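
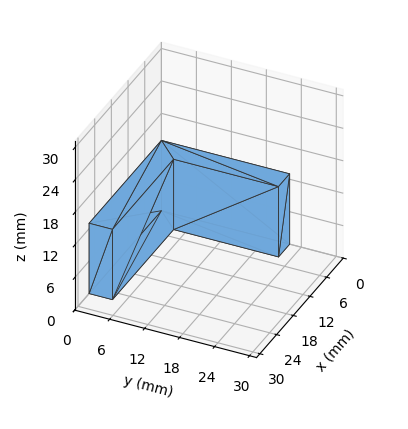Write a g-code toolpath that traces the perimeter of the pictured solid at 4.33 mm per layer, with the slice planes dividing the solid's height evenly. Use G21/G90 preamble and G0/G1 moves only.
Reading the render: the shape is an L-shaped prism: outer 26 × 22 mm, arm thicknesses ≈ 4 mm (horizontal) and 4 mm (vertical), extruded 13 mm in z (dimensions read to the nearest mm from the axis ticks). For the g-code, the solid's height is divided into equal slices at the stated Δz and each level perimeter traced with G1 moves after a G0 lift.

; perimeter-only toolpath
G21 ; units = mm
G90 ; absolute positioning
G28 ; home
; layer 1
G0 Z4.33
G0 X0.00 Y0.00
G1 X26.00 Y0.00
G1 X26.00 Y4.00
G1 X4.00 Y4.00
G1 X4.00 Y22.00
G1 X0.00 Y22.00
G1 X0.00 Y0.00
; layer 2
G0 Z8.67
G0 X0.00 Y0.00
G1 X26.00 Y0.00
G1 X26.00 Y4.00
G1 X4.00 Y4.00
G1 X4.00 Y22.00
G1 X0.00 Y22.00
G1 X0.00 Y0.00
; layer 3
G0 Z13.00
G0 X0.00 Y0.00
G1 X26.00 Y0.00
G1 X26.00 Y4.00
G1 X4.00 Y4.00
G1 X4.00 Y22.00
G1 X0.00 Y22.00
G1 X0.00 Y0.00
M2 ; end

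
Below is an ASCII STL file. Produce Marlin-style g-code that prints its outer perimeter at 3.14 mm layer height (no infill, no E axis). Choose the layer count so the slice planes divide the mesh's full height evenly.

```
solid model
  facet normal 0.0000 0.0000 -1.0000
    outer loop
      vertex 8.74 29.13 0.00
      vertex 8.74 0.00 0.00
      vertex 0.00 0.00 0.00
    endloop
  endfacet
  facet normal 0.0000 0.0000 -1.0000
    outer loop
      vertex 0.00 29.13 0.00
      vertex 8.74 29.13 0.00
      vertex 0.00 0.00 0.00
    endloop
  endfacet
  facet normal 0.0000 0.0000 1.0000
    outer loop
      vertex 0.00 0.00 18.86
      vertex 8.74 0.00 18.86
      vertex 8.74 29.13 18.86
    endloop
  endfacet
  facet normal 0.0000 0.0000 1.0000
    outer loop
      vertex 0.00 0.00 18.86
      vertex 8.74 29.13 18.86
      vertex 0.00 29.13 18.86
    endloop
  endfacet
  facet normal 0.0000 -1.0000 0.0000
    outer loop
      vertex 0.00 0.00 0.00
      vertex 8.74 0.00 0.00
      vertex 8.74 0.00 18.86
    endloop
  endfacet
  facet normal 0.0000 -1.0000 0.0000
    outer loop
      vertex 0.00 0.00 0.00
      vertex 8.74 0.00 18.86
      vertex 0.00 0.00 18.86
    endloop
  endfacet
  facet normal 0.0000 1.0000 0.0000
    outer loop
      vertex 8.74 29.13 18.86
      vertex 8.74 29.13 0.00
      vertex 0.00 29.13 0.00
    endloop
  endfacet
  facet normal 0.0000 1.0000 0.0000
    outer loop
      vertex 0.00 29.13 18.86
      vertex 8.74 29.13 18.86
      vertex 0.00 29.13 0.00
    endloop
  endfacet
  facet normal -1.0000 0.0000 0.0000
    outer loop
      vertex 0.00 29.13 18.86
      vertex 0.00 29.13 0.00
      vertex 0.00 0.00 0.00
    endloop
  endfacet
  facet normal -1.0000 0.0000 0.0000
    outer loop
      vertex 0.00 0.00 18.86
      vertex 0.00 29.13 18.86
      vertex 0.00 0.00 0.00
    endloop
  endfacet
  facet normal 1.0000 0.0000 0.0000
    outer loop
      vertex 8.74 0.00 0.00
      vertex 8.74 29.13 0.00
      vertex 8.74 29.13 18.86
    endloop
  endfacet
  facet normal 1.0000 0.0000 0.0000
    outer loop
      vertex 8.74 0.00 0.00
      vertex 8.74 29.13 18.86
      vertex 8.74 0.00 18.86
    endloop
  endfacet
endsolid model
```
; perimeter-only toolpath
G21 ; units = mm
G90 ; absolute positioning
G28 ; home
; layer 1
G0 Z3.14
G0 X0.00 Y0.00
G1 X8.74 Y0.00
G1 X8.74 Y29.13
G1 X0.00 Y29.13
G1 X0.00 Y0.00
; layer 2
G0 Z6.29
G0 X0.00 Y0.00
G1 X8.74 Y0.00
G1 X8.74 Y29.13
G1 X0.00 Y29.13
G1 X0.00 Y0.00
; layer 3
G0 Z9.43
G0 X0.00 Y0.00
G1 X8.74 Y0.00
G1 X8.74 Y29.13
G1 X0.00 Y29.13
G1 X0.00 Y0.00
; layer 4
G0 Z12.57
G0 X0.00 Y0.00
G1 X8.74 Y0.00
G1 X8.74 Y29.13
G1 X0.00 Y29.13
G1 X0.00 Y0.00
; layer 5
G0 Z15.72
G0 X0.00 Y0.00
G1 X8.74 Y0.00
G1 X8.74 Y29.13
G1 X0.00 Y29.13
G1 X0.00 Y0.00
; layer 6
G0 Z18.86
G0 X0.00 Y0.00
G1 X8.74 Y0.00
G1 X8.74 Y29.13
G1 X0.00 Y29.13
G1 X0.00 Y0.00
M2 ; end

The solid is a rectangular box, roughly 8.74 × 29.1 mm footprint and 18.9 mm tall. Slicing at Δz = 3.14 mm — 6 equal slices spanning the solid's height, so layer i sits at z = i·h/6 — gives 6 non-empty perimeters. Each is a 4-segment closed polygon; G0 lifts to the layer z and rapids to the start vertex, then G1 traces the edges.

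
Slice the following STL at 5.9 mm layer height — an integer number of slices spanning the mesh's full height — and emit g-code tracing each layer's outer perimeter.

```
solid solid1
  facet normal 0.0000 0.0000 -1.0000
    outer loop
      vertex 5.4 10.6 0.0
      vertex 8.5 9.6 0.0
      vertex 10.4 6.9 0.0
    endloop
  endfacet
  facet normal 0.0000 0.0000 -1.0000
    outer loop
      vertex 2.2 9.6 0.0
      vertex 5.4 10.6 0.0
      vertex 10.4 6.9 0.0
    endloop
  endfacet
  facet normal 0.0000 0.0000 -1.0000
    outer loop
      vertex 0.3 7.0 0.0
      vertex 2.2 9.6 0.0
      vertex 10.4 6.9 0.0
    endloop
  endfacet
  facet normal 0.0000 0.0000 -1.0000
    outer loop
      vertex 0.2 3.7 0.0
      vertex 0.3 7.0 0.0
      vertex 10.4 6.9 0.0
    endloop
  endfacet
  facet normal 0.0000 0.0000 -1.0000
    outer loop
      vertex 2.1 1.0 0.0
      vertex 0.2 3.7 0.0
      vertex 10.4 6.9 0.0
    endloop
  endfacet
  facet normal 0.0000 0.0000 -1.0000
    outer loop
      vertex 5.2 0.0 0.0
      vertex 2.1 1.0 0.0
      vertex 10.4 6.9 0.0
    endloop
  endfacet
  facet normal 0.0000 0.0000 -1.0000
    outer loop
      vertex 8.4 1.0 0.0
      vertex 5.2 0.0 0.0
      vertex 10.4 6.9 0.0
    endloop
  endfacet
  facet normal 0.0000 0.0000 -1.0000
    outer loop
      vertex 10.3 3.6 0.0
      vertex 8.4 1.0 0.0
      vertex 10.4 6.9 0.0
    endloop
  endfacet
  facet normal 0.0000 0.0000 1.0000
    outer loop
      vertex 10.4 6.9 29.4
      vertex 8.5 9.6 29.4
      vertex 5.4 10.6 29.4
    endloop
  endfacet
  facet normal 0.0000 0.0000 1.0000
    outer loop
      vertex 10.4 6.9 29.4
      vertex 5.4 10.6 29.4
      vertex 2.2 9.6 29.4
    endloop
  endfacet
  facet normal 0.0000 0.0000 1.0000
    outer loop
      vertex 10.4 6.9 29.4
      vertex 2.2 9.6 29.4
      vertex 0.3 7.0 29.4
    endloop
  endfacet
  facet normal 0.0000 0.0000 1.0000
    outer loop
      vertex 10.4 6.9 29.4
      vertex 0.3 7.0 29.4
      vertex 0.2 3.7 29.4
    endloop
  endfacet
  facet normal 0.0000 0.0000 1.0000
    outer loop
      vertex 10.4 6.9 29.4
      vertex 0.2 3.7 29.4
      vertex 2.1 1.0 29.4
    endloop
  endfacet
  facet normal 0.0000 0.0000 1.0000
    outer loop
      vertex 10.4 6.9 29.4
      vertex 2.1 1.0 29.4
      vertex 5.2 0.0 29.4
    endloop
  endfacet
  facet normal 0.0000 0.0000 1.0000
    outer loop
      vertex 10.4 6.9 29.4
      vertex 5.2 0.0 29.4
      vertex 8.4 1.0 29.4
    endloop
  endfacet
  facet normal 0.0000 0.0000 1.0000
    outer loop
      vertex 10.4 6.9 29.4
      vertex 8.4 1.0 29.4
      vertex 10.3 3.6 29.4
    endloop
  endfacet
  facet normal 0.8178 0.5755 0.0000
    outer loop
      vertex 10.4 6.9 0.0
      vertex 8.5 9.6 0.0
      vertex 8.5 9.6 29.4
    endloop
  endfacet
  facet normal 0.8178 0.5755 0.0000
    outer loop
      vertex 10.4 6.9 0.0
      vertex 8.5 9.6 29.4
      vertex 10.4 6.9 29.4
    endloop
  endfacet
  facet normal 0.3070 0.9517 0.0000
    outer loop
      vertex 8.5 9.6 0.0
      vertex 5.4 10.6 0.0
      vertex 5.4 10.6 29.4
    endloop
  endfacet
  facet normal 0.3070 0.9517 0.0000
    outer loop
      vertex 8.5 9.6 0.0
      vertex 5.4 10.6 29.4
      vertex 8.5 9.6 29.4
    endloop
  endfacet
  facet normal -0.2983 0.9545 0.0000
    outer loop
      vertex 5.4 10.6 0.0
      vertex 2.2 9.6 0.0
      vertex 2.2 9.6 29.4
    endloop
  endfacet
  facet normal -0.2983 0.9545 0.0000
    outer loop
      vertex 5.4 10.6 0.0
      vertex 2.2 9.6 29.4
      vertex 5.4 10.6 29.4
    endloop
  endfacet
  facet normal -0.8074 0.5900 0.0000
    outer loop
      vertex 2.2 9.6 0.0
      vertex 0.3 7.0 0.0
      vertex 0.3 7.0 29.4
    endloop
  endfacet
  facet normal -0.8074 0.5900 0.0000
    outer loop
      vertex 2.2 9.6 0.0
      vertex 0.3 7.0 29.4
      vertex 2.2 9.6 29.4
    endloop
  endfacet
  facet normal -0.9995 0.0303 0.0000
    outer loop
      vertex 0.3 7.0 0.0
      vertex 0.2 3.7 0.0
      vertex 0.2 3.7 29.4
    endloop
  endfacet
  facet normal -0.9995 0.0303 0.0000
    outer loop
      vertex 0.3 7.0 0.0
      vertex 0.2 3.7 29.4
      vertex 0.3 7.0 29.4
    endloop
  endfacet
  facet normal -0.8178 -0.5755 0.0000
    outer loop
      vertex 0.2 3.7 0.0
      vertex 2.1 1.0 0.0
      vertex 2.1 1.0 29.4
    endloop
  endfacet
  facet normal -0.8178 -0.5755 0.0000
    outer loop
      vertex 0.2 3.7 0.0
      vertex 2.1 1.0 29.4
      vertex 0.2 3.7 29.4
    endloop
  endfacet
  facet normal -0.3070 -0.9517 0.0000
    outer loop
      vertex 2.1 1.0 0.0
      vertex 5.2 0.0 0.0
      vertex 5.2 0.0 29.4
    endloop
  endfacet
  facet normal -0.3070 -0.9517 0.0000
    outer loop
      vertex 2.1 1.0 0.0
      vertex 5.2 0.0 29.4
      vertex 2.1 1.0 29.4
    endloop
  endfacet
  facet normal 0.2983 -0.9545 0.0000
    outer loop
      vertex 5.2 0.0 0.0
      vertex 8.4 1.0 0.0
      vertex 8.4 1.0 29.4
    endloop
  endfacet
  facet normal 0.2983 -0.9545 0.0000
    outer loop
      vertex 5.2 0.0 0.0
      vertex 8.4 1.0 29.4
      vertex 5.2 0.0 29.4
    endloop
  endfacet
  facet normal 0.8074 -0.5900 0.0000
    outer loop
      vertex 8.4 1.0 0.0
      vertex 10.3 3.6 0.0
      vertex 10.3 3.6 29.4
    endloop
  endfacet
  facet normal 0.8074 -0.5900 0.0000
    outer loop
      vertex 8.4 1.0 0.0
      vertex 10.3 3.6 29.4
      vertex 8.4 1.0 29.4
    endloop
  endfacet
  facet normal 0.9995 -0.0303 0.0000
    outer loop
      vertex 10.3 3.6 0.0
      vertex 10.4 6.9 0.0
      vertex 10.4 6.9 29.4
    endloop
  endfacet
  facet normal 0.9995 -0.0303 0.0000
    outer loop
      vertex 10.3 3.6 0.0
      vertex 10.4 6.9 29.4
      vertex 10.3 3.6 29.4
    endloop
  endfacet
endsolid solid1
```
; perimeter-only toolpath
G21 ; units = mm
G90 ; absolute positioning
G28 ; home
; layer 1
G0 Z5.9
G0 X10.4 Y6.9
G1 X8.5 Y9.6
G1 X5.4 Y10.6
G1 X2.2 Y9.6
G1 X0.3 Y7.0
G1 X0.2 Y3.7
G1 X2.1 Y1.0
G1 X5.2 Y0.0
G1 X8.4 Y1.0
G1 X10.3 Y3.6
G1 X10.4 Y6.9
; layer 2
G0 Z11.8
G0 X10.4 Y6.9
G1 X8.5 Y9.6
G1 X5.4 Y10.6
G1 X2.2 Y9.6
G1 X0.3 Y7.0
G1 X0.2 Y3.7
G1 X2.1 Y1.0
G1 X5.2 Y0.0
G1 X8.4 Y1.0
G1 X10.3 Y3.6
G1 X10.4 Y6.9
; layer 3
G0 Z17.6
G0 X10.4 Y6.9
G1 X8.5 Y9.6
G1 X5.4 Y10.6
G1 X2.2 Y9.6
G1 X0.3 Y7.0
G1 X0.2 Y3.7
G1 X2.1 Y1.0
G1 X5.2 Y0.0
G1 X8.4 Y1.0
G1 X10.3 Y3.6
G1 X10.4 Y6.9
; layer 4
G0 Z23.5
G0 X10.4 Y6.9
G1 X8.5 Y9.6
G1 X5.4 Y10.6
G1 X2.2 Y9.6
G1 X0.3 Y7.0
G1 X0.2 Y3.7
G1 X2.1 Y1.0
G1 X5.2 Y0.0
G1 X8.4 Y1.0
G1 X10.3 Y3.6
G1 X10.4 Y6.9
; layer 5
G0 Z29.4
G0 X10.4 Y6.9
G1 X8.5 Y9.6
G1 X5.4 Y10.6
G1 X2.2 Y9.6
G1 X0.3 Y7.0
G1 X0.2 Y3.7
G1 X2.1 Y1.0
G1 X5.2 Y0.0
G1 X8.4 Y1.0
G1 X10.3 Y3.6
G1 X10.4 Y6.9
M2 ; end

The solid is a regular 10-sided prism (a cylinder approximated with 10 flat sides), circumscribed radius ≈ 5.3 mm, height ≈ 29.4 mm. Slicing at Δz = 5.9 mm — 5 equal slices spanning the solid's height, so layer i sits at z = i·h/5 — gives 5 non-empty perimeters. Each is a 10-segment closed polygon; G0 lifts to the layer z and rapids to the start vertex, then G1 traces the edges.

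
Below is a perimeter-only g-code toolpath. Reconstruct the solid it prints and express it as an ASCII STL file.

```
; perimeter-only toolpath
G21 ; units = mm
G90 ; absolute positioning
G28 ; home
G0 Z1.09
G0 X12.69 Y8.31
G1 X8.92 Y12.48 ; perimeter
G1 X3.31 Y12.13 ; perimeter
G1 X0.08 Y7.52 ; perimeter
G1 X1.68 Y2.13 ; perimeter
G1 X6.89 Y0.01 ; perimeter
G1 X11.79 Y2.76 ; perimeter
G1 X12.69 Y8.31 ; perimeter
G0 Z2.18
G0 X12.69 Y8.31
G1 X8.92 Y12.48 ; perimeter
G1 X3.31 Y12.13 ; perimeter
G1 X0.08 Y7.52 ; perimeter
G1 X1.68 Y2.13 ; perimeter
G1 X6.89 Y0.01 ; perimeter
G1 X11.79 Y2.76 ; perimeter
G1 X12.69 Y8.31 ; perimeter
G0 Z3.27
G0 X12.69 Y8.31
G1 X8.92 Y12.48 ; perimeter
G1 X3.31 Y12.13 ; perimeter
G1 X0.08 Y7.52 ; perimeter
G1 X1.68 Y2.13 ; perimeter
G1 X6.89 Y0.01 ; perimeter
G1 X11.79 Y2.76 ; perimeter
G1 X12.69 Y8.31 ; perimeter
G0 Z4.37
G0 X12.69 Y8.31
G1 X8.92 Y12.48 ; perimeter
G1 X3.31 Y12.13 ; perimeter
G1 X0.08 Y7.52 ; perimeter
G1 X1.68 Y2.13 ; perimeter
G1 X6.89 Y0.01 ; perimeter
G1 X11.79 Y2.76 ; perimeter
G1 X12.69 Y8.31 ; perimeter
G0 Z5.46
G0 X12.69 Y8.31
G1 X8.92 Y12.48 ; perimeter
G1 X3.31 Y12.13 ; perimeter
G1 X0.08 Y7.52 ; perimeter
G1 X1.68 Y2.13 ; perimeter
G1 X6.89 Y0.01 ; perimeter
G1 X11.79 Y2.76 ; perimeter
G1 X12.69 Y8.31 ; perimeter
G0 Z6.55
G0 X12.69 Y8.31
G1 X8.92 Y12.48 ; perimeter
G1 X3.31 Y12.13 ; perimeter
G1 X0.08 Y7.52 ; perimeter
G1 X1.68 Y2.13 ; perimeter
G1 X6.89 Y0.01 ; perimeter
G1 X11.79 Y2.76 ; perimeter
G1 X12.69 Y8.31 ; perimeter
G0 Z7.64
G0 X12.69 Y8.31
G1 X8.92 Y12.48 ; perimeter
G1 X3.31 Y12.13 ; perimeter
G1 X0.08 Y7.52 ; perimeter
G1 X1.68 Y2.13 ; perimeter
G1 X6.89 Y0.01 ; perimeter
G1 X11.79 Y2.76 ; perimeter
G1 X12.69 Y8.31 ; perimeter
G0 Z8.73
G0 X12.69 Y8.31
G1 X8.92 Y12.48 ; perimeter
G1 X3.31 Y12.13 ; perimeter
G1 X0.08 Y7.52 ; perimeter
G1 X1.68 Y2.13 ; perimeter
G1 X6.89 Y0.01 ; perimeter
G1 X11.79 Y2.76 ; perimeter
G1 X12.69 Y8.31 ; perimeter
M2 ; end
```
solid part
  facet normal 0.0000 0.0000 -1.0000
    outer loop
      vertex 3.31 12.13 0.00
      vertex 8.92 12.48 0.00
      vertex 12.69 8.31 0.00
    endloop
  endfacet
  facet normal 0.0000 0.0000 -1.0000
    outer loop
      vertex 0.08 7.52 0.00
      vertex 3.31 12.13 0.00
      vertex 12.69 8.31 0.00
    endloop
  endfacet
  facet normal 0.0000 0.0000 -1.0000
    outer loop
      vertex 1.68 2.13 0.00
      vertex 0.08 7.52 0.00
      vertex 12.69 8.31 0.00
    endloop
  endfacet
  facet normal 0.0000 0.0000 -1.0000
    outer loop
      vertex 6.89 0.01 0.00
      vertex 1.68 2.13 0.00
      vertex 12.69 8.31 0.00
    endloop
  endfacet
  facet normal 0.0000 0.0000 -1.0000
    outer loop
      vertex 11.79 2.76 0.00
      vertex 6.89 0.01 0.00
      vertex 12.69 8.31 0.00
    endloop
  endfacet
  facet normal 0.0000 0.0000 1.0000
    outer loop
      vertex 12.69 8.31 8.73
      vertex 8.92 12.48 8.73
      vertex 3.31 12.13 8.73
    endloop
  endfacet
  facet normal 0.0000 0.0000 1.0000
    outer loop
      vertex 12.69 8.31 8.73
      vertex 3.31 12.13 8.73
      vertex 0.08 7.52 8.73
    endloop
  endfacet
  facet normal 0.0000 0.0000 1.0000
    outer loop
      vertex 12.69 8.31 8.73
      vertex 0.08 7.52 8.73
      vertex 1.68 2.13 8.73
    endloop
  endfacet
  facet normal 0.0000 0.0000 1.0000
    outer loop
      vertex 12.69 8.31 8.73
      vertex 1.68 2.13 8.73
      vertex 6.89 0.01 8.73
    endloop
  endfacet
  facet normal 0.0000 0.0000 1.0000
    outer loop
      vertex 12.69 8.31 8.73
      vertex 6.89 0.01 8.73
      vertex 11.79 2.76 8.73
    endloop
  endfacet
  facet normal 0.7418 0.6706 0.0000
    outer loop
      vertex 12.69 8.31 0.00
      vertex 8.92 12.48 0.00
      vertex 8.92 12.48 8.73
    endloop
  endfacet
  facet normal 0.7418 0.6706 0.0000
    outer loop
      vertex 12.69 8.31 0.00
      vertex 8.92 12.48 8.73
      vertex 12.69 8.31 8.73
    endloop
  endfacet
  facet normal -0.0623 0.9981 0.0000
    outer loop
      vertex 8.92 12.48 0.00
      vertex 3.31 12.13 0.00
      vertex 3.31 12.13 8.73
    endloop
  endfacet
  facet normal -0.0623 0.9981 0.0000
    outer loop
      vertex 8.92 12.48 0.00
      vertex 3.31 12.13 8.73
      vertex 8.92 12.48 8.73
    endloop
  endfacet
  facet normal -0.8190 0.5738 0.0000
    outer loop
      vertex 3.31 12.13 0.00
      vertex 0.08 7.52 0.00
      vertex 0.08 7.52 8.73
    endloop
  endfacet
  facet normal -0.8190 0.5738 0.0000
    outer loop
      vertex 3.31 12.13 0.00
      vertex 0.08 7.52 8.73
      vertex 3.31 12.13 8.73
    endloop
  endfacet
  facet normal -0.9587 -0.2846 0.0000
    outer loop
      vertex 0.08 7.52 0.00
      vertex 1.68 2.13 0.00
      vertex 1.68 2.13 8.73
    endloop
  endfacet
  facet normal -0.9587 -0.2846 0.0000
    outer loop
      vertex 0.08 7.52 0.00
      vertex 1.68 2.13 8.73
      vertex 0.08 7.52 8.73
    endloop
  endfacet
  facet normal -0.3769 -0.9263 0.0000
    outer loop
      vertex 1.68 2.13 0.00
      vertex 6.89 0.01 0.00
      vertex 6.89 0.01 8.73
    endloop
  endfacet
  facet normal -0.3769 -0.9263 0.0000
    outer loop
      vertex 1.68 2.13 0.00
      vertex 6.89 0.01 8.73
      vertex 1.68 2.13 8.73
    endloop
  endfacet
  facet normal 0.4894 -0.8721 0.0000
    outer loop
      vertex 6.89 0.01 0.00
      vertex 11.79 2.76 0.00
      vertex 11.79 2.76 8.73
    endloop
  endfacet
  facet normal 0.4894 -0.8721 0.0000
    outer loop
      vertex 6.89 0.01 0.00
      vertex 11.79 2.76 8.73
      vertex 6.89 0.01 8.73
    endloop
  endfacet
  facet normal 0.9871 -0.1601 0.0000
    outer loop
      vertex 11.79 2.76 0.00
      vertex 12.69 8.31 0.00
      vertex 12.69 8.31 8.73
    endloop
  endfacet
  facet normal 0.9871 -0.1601 0.0000
    outer loop
      vertex 11.79 2.76 0.00
      vertex 12.69 8.31 8.73
      vertex 11.79 2.76 8.73
    endloop
  endfacet
endsolid part

The G0 Z moves step by Δz≈1.09 mm. Every layer's G1 loop is the same polygon, so the solid is a straight extrusion of it from z=0 to z≈8.73. Closing with flat bottom and top caps and triangulating gives 24 facets — a regular 7-sided prism (a cylinder approximated with 7 flat sides), circumscribed radius ≈ 6.48 mm, height ≈ 8.73 mm.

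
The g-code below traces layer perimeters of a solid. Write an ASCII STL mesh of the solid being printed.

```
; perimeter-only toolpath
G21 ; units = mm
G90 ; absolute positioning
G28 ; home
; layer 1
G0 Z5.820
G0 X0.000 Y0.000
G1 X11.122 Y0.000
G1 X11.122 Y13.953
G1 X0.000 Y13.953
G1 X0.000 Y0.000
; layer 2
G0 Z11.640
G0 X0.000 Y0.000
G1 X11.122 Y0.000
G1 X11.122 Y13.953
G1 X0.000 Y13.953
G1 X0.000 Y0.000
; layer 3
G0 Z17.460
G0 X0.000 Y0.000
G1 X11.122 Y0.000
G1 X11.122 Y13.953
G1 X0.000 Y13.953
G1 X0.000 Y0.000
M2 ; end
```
solid part
  facet normal 0.0000 0.0000 -1.0000
    outer loop
      vertex 11.122 13.953 0.000
      vertex 11.122 0.000 0.000
      vertex 0.000 0.000 0.000
    endloop
  endfacet
  facet normal 0.0000 0.0000 -1.0000
    outer loop
      vertex 0.000 13.953 0.000
      vertex 11.122 13.953 0.000
      vertex 0.000 0.000 0.000
    endloop
  endfacet
  facet normal 0.0000 0.0000 1.0000
    outer loop
      vertex 0.000 0.000 17.460
      vertex 11.122 0.000 17.460
      vertex 11.122 13.953 17.460
    endloop
  endfacet
  facet normal 0.0000 0.0000 1.0000
    outer loop
      vertex 0.000 0.000 17.460
      vertex 11.122 13.953 17.460
      vertex 0.000 13.953 17.460
    endloop
  endfacet
  facet normal 0.0000 -1.0000 0.0000
    outer loop
      vertex 0.000 0.000 0.000
      vertex 11.122 0.000 0.000
      vertex 11.122 0.000 17.460
    endloop
  endfacet
  facet normal 0.0000 -1.0000 0.0000
    outer loop
      vertex 0.000 0.000 0.000
      vertex 11.122 0.000 17.460
      vertex 0.000 0.000 17.460
    endloop
  endfacet
  facet normal 0.0000 1.0000 0.0000
    outer loop
      vertex 11.122 13.953 17.460
      vertex 11.122 13.953 0.000
      vertex 0.000 13.953 0.000
    endloop
  endfacet
  facet normal 0.0000 1.0000 0.0000
    outer loop
      vertex 0.000 13.953 17.460
      vertex 11.122 13.953 17.460
      vertex 0.000 13.953 0.000
    endloop
  endfacet
  facet normal -1.0000 0.0000 0.0000
    outer loop
      vertex 0.000 13.953 17.460
      vertex 0.000 13.953 0.000
      vertex 0.000 0.000 0.000
    endloop
  endfacet
  facet normal -1.0000 0.0000 0.0000
    outer loop
      vertex 0.000 0.000 17.460
      vertex 0.000 13.953 17.460
      vertex 0.000 0.000 0.000
    endloop
  endfacet
  facet normal 1.0000 0.0000 0.0000
    outer loop
      vertex 11.122 0.000 0.000
      vertex 11.122 13.953 0.000
      vertex 11.122 13.953 17.460
    endloop
  endfacet
  facet normal 1.0000 0.0000 0.0000
    outer loop
      vertex 11.122 0.000 0.000
      vertex 11.122 13.953 17.460
      vertex 11.122 0.000 17.460
    endloop
  endfacet
endsolid part

The G0 Z moves step by Δz≈5.820 mm. Every layer's G1 loop is the same polygon, so the solid is a straight extrusion of it from z=0 to z≈17.5. Closing with flat bottom and top caps and triangulating gives 12 facets — a rectangular box, roughly 11.1 × 14 mm footprint and 17.5 mm tall.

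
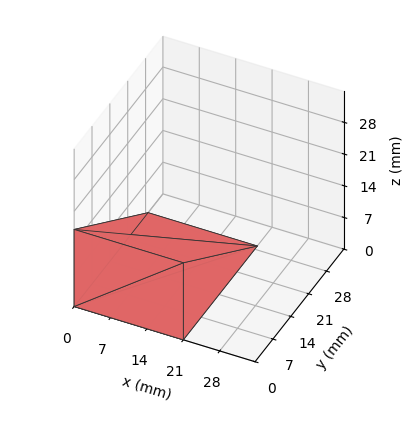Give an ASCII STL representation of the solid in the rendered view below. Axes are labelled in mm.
Reading the render: the shape is a wedge (ramp): 21 × 29 mm base, rising to 17 mm along the y=0 edge and sloping linearly to z=0 at y=29 (dimensions read to the nearest mm from the axis ticks). For the STL, each face is triangulated and given an outward normal.

solid part
  facet normal 0.0000 0.0000 -1.0000
    outer loop
      vertex 21.0 29.0 0.0
      vertex 21.0 0.0 0.0
      vertex 0.0 0.0 0.0
    endloop
  endfacet
  facet normal 0.0000 0.0000 -1.0000
    outer loop
      vertex 0.0 29.0 0.0
      vertex 21.0 29.0 0.0
      vertex 0.0 0.0 0.0
    endloop
  endfacet
  facet normal 0.0000 -1.0000 0.0000
    outer loop
      vertex 0.0 0.0 0.0
      vertex 21.0 0.0 0.0
      vertex 21.0 0.0 17.0
    endloop
  endfacet
  facet normal 0.0000 -1.0000 0.0000
    outer loop
      vertex 0.0 0.0 0.0
      vertex 21.0 0.0 17.0
      vertex 0.0 0.0 17.0
    endloop
  endfacet
  facet normal 0.0000 0.5057 0.8627
    outer loop
      vertex 0.0 0.0 17.0
      vertex 21.0 0.0 17.0
      vertex 21.0 29.0 0.0
    endloop
  endfacet
  facet normal 0.0000 0.5057 0.8627
    outer loop
      vertex 0.0 0.0 17.0
      vertex 21.0 29.0 0.0
      vertex 0.0 29.0 0.0
    endloop
  endfacet
  facet normal -1.0000 0.0000 0.0000
    outer loop
      vertex 0.0 0.0 17.0
      vertex 0.0 29.0 0.0
      vertex 0.0 0.0 0.0
    endloop
  endfacet
  facet normal 1.0000 0.0000 0.0000
    outer loop
      vertex 21.0 0.0 0.0
      vertex 21.0 29.0 0.0
      vertex 21.0 0.0 17.0
    endloop
  endfacet
endsolid part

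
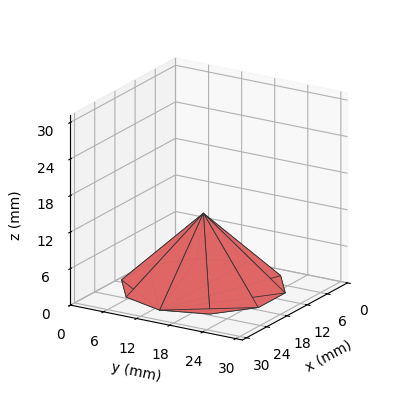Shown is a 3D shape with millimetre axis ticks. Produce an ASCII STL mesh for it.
Reading the render: the shape is a regular 10-sided pyramid, base circumscribed radius ≈ 13 mm, apex at z ≈ 12 mm (dimensions read to the nearest mm from the axis ticks). For the STL, each face is triangulated and given an outward normal.

solid part
  facet normal 0.0000 0.0000 -1.0000
    outer loop
      vertex 17.0 25.4 0.0
      vertex 23.5 20.6 0.0
      vertex 26.0 13.0 0.0
    endloop
  endfacet
  facet normal 0.0000 0.0000 -1.0000
    outer loop
      vertex 9.0 25.4 0.0
      vertex 17.0 25.4 0.0
      vertex 26.0 13.0 0.0
    endloop
  endfacet
  facet normal 0.0000 0.0000 -1.0000
    outer loop
      vertex 2.5 20.6 0.0
      vertex 9.0 25.4 0.0
      vertex 26.0 13.0 0.0
    endloop
  endfacet
  facet normal 0.0000 0.0000 -1.0000
    outer loop
      vertex 0.0 13.0 0.0
      vertex 2.5 20.6 0.0
      vertex 26.0 13.0 0.0
    endloop
  endfacet
  facet normal 0.0000 0.0000 -1.0000
    outer loop
      vertex 2.5 5.4 0.0
      vertex 0.0 13.0 0.0
      vertex 26.0 13.0 0.0
    endloop
  endfacet
  facet normal 0.0000 0.0000 -1.0000
    outer loop
      vertex 9.0 0.6 0.0
      vertex 2.5 5.4 0.0
      vertex 26.0 13.0 0.0
    endloop
  endfacet
  facet normal 0.0000 0.0000 -1.0000
    outer loop
      vertex 17.0 0.6 0.0
      vertex 9.0 0.6 0.0
      vertex 26.0 13.0 0.0
    endloop
  endfacet
  facet normal 0.0000 0.0000 -1.0000
    outer loop
      vertex 23.5 5.4 0.0
      vertex 17.0 0.6 0.0
      vertex 26.0 13.0 0.0
    endloop
  endfacet
  facet normal 0.6620 0.2178 0.7172
    outer loop
      vertex 26.0 13.0 0.0
      vertex 23.5 20.6 0.0
      vertex 13.0 13.0 12.0
    endloop
  endfacet
  facet normal 0.4140 0.5606 0.7172
    outer loop
      vertex 23.5 20.6 0.0
      vertex 17.0 25.4 0.0
      vertex 13.0 13.0 12.0
    endloop
  endfacet
  facet normal 0.0000 0.6954 0.7186
    outer loop
      vertex 17.0 25.4 0.0
      vertex 9.0 25.4 0.0
      vertex 13.0 13.0 12.0
    endloop
  endfacet
  facet normal -0.4140 0.5606 0.7172
    outer loop
      vertex 9.0 25.4 0.0
      vertex 2.5 20.6 0.0
      vertex 13.0 13.0 12.0
    endloop
  endfacet
  facet normal -0.6620 0.2178 0.7172
    outer loop
      vertex 2.5 20.6 0.0
      vertex 0.0 13.0 0.0
      vertex 13.0 13.0 12.0
    endloop
  endfacet
  facet normal -0.6620 -0.2178 0.7172
    outer loop
      vertex 0.0 13.0 0.0
      vertex 2.5 5.4 0.0
      vertex 13.0 13.0 12.0
    endloop
  endfacet
  facet normal -0.4140 -0.5606 0.7172
    outer loop
      vertex 2.5 5.4 0.0
      vertex 9.0 0.6 0.0
      vertex 13.0 13.0 12.0
    endloop
  endfacet
  facet normal 0.0000 -0.6954 0.7186
    outer loop
      vertex 9.0 0.6 0.0
      vertex 17.0 0.6 0.0
      vertex 13.0 13.0 12.0
    endloop
  endfacet
  facet normal 0.4140 -0.5606 0.7172
    outer loop
      vertex 17.0 0.6 0.0
      vertex 23.5 5.4 0.0
      vertex 13.0 13.0 12.0
    endloop
  endfacet
  facet normal 0.6620 -0.2178 0.7172
    outer loop
      vertex 23.5 5.4 0.0
      vertex 26.0 13.0 0.0
      vertex 13.0 13.0 12.0
    endloop
  endfacet
endsolid part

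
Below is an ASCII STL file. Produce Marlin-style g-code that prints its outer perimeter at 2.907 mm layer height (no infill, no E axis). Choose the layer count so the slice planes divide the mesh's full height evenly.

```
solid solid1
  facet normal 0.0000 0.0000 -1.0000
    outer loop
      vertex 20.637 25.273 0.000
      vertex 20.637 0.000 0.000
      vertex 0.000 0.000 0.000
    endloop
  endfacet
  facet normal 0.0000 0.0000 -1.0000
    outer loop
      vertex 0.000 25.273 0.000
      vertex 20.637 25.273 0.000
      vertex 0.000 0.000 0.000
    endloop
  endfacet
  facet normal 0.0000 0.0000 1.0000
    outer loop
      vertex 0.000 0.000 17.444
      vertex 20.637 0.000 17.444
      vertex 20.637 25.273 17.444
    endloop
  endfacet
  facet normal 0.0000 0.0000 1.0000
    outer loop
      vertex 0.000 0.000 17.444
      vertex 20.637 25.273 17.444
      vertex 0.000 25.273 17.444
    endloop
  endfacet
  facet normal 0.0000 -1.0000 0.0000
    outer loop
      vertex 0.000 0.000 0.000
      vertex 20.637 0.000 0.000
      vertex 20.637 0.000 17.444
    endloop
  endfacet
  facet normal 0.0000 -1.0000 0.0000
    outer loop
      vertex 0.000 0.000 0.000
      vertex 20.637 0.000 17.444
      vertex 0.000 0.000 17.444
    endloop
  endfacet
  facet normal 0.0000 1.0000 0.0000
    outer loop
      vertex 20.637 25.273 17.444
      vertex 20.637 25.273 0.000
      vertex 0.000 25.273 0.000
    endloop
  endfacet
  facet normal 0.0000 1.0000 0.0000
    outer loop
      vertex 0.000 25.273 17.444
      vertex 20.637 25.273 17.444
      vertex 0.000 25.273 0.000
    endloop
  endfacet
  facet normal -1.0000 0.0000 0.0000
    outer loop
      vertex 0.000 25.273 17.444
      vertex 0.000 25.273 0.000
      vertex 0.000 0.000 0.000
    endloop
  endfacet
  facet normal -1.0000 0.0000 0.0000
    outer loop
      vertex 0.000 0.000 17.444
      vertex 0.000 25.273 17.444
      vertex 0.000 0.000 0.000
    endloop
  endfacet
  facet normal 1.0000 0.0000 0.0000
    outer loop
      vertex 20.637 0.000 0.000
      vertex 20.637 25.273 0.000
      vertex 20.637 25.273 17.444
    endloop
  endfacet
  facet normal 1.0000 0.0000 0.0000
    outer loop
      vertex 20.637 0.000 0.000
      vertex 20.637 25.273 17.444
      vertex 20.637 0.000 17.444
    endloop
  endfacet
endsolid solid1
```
; perimeter-only toolpath
G21 ; units = mm
G90 ; absolute positioning
G28 ; home
; layer 1
G0 Z2.907
G0 X0.000 Y0.000
G1 X20.637 Y0.000
G1 X20.637 Y25.273
G1 X0.000 Y25.273
G1 X0.000 Y0.000
; layer 2
G0 Z5.815
G0 X0.000 Y0.000
G1 X20.637 Y0.000
G1 X20.637 Y25.273
G1 X0.000 Y25.273
G1 X0.000 Y0.000
; layer 3
G0 Z8.722
G0 X0.000 Y0.000
G1 X20.637 Y0.000
G1 X20.637 Y25.273
G1 X0.000 Y25.273
G1 X0.000 Y0.000
; layer 4
G0 Z11.629
G0 X0.000 Y0.000
G1 X20.637 Y0.000
G1 X20.637 Y25.273
G1 X0.000 Y25.273
G1 X0.000 Y0.000
; layer 5
G0 Z14.537
G0 X0.000 Y0.000
G1 X20.637 Y0.000
G1 X20.637 Y25.273
G1 X0.000 Y25.273
G1 X0.000 Y0.000
; layer 6
G0 Z17.444
G0 X0.000 Y0.000
G1 X20.637 Y0.000
G1 X20.637 Y25.273
G1 X0.000 Y25.273
G1 X0.000 Y0.000
M2 ; end

The solid is a rectangular box, roughly 20.6 × 25.3 mm footprint and 17.4 mm tall. Slicing at Δz = 2.907 mm — 6 equal slices spanning the solid's height, so layer i sits at z = i·h/6 — gives 6 non-empty perimeters. Each is a 4-segment closed polygon; G0 lifts to the layer z and rapids to the start vertex, then G1 traces the edges.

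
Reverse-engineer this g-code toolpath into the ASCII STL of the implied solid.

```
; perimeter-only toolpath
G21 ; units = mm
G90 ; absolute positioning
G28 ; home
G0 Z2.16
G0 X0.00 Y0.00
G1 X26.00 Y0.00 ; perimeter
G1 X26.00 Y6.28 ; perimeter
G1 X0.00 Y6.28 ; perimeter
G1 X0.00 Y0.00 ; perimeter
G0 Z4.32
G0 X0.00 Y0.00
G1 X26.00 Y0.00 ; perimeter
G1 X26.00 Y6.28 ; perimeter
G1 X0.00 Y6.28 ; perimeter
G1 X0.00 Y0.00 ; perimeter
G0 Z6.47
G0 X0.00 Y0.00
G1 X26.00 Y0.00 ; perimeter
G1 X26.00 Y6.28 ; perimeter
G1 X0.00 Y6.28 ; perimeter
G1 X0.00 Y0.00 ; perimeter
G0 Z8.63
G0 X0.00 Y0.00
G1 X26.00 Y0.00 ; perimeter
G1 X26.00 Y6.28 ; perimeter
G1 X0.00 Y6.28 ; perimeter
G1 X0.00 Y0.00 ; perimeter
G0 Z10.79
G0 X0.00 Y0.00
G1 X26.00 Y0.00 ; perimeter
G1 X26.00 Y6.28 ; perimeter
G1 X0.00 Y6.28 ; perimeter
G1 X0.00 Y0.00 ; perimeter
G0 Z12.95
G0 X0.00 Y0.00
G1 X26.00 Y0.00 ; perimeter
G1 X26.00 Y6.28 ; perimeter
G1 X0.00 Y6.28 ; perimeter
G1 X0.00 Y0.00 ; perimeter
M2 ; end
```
solid part
  facet normal 0.0000 0.0000 -1.0000
    outer loop
      vertex 26.00 6.28 0.00
      vertex 26.00 0.00 0.00
      vertex 0.00 0.00 0.00
    endloop
  endfacet
  facet normal 0.0000 0.0000 -1.0000
    outer loop
      vertex 0.00 6.28 0.00
      vertex 26.00 6.28 0.00
      vertex 0.00 0.00 0.00
    endloop
  endfacet
  facet normal 0.0000 0.0000 1.0000
    outer loop
      vertex 0.00 0.00 12.95
      vertex 26.00 0.00 12.95
      vertex 26.00 6.28 12.95
    endloop
  endfacet
  facet normal 0.0000 0.0000 1.0000
    outer loop
      vertex 0.00 0.00 12.95
      vertex 26.00 6.28 12.95
      vertex 0.00 6.28 12.95
    endloop
  endfacet
  facet normal 0.0000 -1.0000 0.0000
    outer loop
      vertex 0.00 0.00 0.00
      vertex 26.00 0.00 0.00
      vertex 26.00 0.00 12.95
    endloop
  endfacet
  facet normal 0.0000 -1.0000 0.0000
    outer loop
      vertex 0.00 0.00 0.00
      vertex 26.00 0.00 12.95
      vertex 0.00 0.00 12.95
    endloop
  endfacet
  facet normal 0.0000 1.0000 0.0000
    outer loop
      vertex 26.00 6.28 12.95
      vertex 26.00 6.28 0.00
      vertex 0.00 6.28 0.00
    endloop
  endfacet
  facet normal 0.0000 1.0000 0.0000
    outer loop
      vertex 0.00 6.28 12.95
      vertex 26.00 6.28 12.95
      vertex 0.00 6.28 0.00
    endloop
  endfacet
  facet normal -1.0000 0.0000 0.0000
    outer loop
      vertex 0.00 6.28 12.95
      vertex 0.00 6.28 0.00
      vertex 0.00 0.00 0.00
    endloop
  endfacet
  facet normal -1.0000 0.0000 0.0000
    outer loop
      vertex 0.00 0.00 12.95
      vertex 0.00 6.28 12.95
      vertex 0.00 0.00 0.00
    endloop
  endfacet
  facet normal 1.0000 0.0000 0.0000
    outer loop
      vertex 26.00 0.00 0.00
      vertex 26.00 6.28 0.00
      vertex 26.00 6.28 12.95
    endloop
  endfacet
  facet normal 1.0000 0.0000 0.0000
    outer loop
      vertex 26.00 0.00 0.00
      vertex 26.00 6.28 12.95
      vertex 26.00 0.00 12.95
    endloop
  endfacet
endsolid part

The G0 Z moves step by Δz≈2.16 mm. Every layer's G1 loop is the same polygon, so the solid is a straight extrusion of it from z=0 to z≈12.9. Closing with flat bottom and top caps and triangulating gives 12 facets — a rectangular box, roughly 26 × 6.28 mm footprint and 12.9 mm tall.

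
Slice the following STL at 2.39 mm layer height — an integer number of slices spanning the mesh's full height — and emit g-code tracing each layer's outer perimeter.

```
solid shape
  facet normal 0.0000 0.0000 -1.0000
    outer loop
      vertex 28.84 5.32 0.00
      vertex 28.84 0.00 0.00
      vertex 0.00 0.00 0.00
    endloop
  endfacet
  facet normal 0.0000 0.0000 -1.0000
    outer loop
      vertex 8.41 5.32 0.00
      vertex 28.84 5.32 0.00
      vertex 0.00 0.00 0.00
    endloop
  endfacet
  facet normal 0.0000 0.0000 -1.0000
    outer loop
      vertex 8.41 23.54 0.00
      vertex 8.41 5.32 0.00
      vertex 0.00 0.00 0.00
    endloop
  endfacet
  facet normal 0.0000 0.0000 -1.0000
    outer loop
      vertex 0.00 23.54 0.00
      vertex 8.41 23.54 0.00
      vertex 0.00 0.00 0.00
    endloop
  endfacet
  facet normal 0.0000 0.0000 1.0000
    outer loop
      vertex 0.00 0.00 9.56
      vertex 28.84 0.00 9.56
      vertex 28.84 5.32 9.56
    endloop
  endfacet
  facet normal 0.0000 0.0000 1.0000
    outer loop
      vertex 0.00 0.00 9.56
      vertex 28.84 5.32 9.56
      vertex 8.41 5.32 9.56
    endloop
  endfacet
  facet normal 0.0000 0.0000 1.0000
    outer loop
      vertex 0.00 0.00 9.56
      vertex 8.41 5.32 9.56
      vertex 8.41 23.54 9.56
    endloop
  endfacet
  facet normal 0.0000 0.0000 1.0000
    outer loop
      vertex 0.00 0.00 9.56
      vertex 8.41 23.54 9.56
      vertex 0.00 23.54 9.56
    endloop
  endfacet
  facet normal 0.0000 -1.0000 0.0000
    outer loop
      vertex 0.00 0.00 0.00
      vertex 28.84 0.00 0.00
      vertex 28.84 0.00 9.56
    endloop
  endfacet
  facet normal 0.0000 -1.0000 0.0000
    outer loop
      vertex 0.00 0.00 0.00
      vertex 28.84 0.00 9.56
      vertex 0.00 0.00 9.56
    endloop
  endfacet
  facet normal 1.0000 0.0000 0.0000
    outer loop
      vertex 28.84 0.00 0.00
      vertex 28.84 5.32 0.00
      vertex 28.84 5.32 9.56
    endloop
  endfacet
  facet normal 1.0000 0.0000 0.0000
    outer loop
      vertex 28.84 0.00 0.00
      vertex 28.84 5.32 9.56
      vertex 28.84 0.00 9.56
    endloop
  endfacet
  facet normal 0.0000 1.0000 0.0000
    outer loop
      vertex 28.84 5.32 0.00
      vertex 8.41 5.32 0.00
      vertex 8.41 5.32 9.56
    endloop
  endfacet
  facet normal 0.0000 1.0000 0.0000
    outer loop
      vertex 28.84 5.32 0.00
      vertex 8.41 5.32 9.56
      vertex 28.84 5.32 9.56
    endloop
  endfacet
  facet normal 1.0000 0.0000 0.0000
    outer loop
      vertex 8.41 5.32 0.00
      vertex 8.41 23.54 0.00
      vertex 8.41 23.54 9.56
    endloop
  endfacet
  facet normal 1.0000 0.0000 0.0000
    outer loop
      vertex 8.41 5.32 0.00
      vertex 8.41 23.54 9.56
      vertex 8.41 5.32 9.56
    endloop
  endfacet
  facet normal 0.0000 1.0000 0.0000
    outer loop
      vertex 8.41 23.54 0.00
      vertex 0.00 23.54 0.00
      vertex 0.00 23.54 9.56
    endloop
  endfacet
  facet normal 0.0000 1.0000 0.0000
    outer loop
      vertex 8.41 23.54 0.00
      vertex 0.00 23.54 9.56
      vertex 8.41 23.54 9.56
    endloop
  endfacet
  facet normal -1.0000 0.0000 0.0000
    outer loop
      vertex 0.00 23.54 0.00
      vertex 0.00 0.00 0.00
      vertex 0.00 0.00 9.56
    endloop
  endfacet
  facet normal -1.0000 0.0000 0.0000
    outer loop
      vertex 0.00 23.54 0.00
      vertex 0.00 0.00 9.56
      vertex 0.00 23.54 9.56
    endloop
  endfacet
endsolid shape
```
; perimeter-only toolpath
G21 ; units = mm
G90 ; absolute positioning
G28 ; home
; layer 1
G0 Z2.39
G0 X0.00 Y0.00
G1 X28.84 Y0.00
G1 X28.84 Y5.32
G1 X8.41 Y5.32
G1 X8.41 Y23.54
G1 X0.00 Y23.54
G1 X0.00 Y0.00
; layer 2
G0 Z4.78
G0 X0.00 Y0.00
G1 X28.84 Y0.00
G1 X28.84 Y5.32
G1 X8.41 Y5.32
G1 X8.41 Y23.54
G1 X0.00 Y23.54
G1 X0.00 Y0.00
; layer 3
G0 Z7.17
G0 X0.00 Y0.00
G1 X28.84 Y0.00
G1 X28.84 Y5.32
G1 X8.41 Y5.32
G1 X8.41 Y23.54
G1 X0.00 Y23.54
G1 X0.00 Y0.00
; layer 4
G0 Z9.56
G0 X0.00 Y0.00
G1 X28.84 Y0.00
G1 X28.84 Y5.32
G1 X8.41 Y5.32
G1 X8.41 Y23.54
G1 X0.00 Y23.54
G1 X0.00 Y0.00
M2 ; end

The solid is an L-shaped prism: outer 28.8 × 23.5 mm, arm thicknesses ≈ 5.32 mm (horizontal) and 8.41 mm (vertical), extruded 9.56 mm in z. Slicing at Δz = 2.39 mm — 4 equal slices spanning the solid's height, so layer i sits at z = i·h/4 — gives 4 non-empty perimeters. Each is a 6-segment closed polygon; G0 lifts to the layer z and rapids to the start vertex, then G1 traces the edges.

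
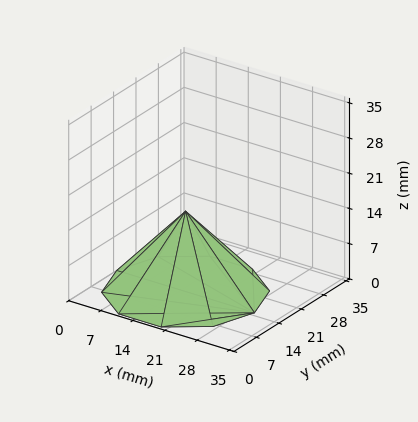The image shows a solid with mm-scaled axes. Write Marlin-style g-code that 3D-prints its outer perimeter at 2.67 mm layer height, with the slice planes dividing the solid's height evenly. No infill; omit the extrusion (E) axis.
Reading the render: the shape is a regular 10-sided pyramid, base circumscribed radius ≈ 15 mm, apex at z ≈ 16 mm (dimensions read to the nearest mm from the axis ticks). For the g-code, the solid's height is divided into equal slices at the stated Δz and each level perimeter traced with G1 moves after a G0 lift.

; perimeter-only toolpath
G21 ; units = mm
G90 ; absolute positioning
G28 ; home
; layer 1
G0 Z2.67
G0 X27.50 Y15.00
G1 X25.12 Y22.35
G1 X18.87 Y26.89
G1 X11.13 Y26.89
G1 X4.88 Y22.35
G1 X2.50 Y15.00
G1 X4.88 Y7.65
G1 X11.13 Y3.11
G1 X18.87 Y3.11
G1 X25.12 Y7.65
G1 X27.50 Y15.00
; layer 2
G0 Z5.33
G0 X25.00 Y15.00
G1 X23.09 Y20.88
G1 X18.09 Y24.51
G1 X11.91 Y24.51
G1 X6.91 Y20.88
G1 X5.00 Y15.00
G1 X6.91 Y9.12
G1 X11.91 Y5.49
G1 X18.09 Y5.49
G1 X23.09 Y9.12
G1 X25.00 Y15.00
; layer 3
G0 Z8.00
G0 X22.50 Y15.00
G1 X21.07 Y19.41
G1 X17.32 Y22.13
G1 X12.68 Y22.13
G1 X8.93 Y19.41
G1 X7.50 Y15.00
G1 X8.93 Y10.59
G1 X12.68 Y7.87
G1 X17.32 Y7.87
G1 X21.07 Y10.59
G1 X22.50 Y15.00
; layer 4
G0 Z10.67
G0 X20.00 Y15.00
G1 X19.05 Y17.94
G1 X16.55 Y19.76
G1 X13.45 Y19.76
G1 X10.95 Y17.94
G1 X10.00 Y15.00
G1 X10.95 Y12.06
G1 X13.45 Y10.24
G1 X16.55 Y10.24
G1 X19.05 Y12.06
G1 X20.00 Y15.00
; layer 5
G0 Z13.33
G0 X17.50 Y15.00
G1 X17.02 Y16.47
G1 X15.77 Y17.38
G1 X14.23 Y17.38
G1 X12.98 Y16.47
G1 X12.50 Y15.00
G1 X12.98 Y13.53
G1 X14.23 Y12.62
G1 X15.77 Y12.62
G1 X17.02 Y13.53
G1 X17.50 Y15.00
M2 ; end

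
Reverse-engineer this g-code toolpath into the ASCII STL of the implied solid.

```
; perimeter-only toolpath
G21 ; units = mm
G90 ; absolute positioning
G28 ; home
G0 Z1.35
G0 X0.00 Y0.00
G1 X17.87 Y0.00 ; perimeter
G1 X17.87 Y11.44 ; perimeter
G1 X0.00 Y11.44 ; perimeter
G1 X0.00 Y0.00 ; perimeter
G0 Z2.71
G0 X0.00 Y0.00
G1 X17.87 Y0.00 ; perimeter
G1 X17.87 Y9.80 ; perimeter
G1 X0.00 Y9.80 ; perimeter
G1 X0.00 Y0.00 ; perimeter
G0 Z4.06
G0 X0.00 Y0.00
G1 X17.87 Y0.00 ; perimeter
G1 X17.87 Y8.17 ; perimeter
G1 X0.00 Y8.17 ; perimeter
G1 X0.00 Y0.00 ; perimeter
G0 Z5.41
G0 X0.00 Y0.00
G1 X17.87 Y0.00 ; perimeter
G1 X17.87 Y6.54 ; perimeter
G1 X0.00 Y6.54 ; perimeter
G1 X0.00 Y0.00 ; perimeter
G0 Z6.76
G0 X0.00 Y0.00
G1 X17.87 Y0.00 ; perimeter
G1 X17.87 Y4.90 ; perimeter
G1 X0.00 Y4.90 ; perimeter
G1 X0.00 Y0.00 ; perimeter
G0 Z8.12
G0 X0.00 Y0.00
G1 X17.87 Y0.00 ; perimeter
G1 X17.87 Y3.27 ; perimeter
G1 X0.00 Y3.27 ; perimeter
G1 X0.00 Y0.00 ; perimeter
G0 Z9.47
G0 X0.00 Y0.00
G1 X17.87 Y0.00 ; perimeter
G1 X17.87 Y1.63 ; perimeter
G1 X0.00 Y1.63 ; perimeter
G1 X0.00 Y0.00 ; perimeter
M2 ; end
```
solid part
  facet normal 0.0000 0.0000 -1.0000
    outer loop
      vertex 17.87 13.07 0.00
      vertex 17.87 0.00 0.00
      vertex 0.00 0.00 0.00
    endloop
  endfacet
  facet normal 0.0000 0.0000 -1.0000
    outer loop
      vertex 0.00 13.07 0.00
      vertex 17.87 13.07 0.00
      vertex 0.00 0.00 0.00
    endloop
  endfacet
  facet normal 0.0000 -1.0000 0.0000
    outer loop
      vertex 0.00 0.00 0.00
      vertex 17.87 0.00 0.00
      vertex 17.87 0.00 10.82
    endloop
  endfacet
  facet normal 0.0000 -1.0000 0.0000
    outer loop
      vertex 0.00 0.00 0.00
      vertex 17.87 0.00 10.82
      vertex 0.00 0.00 10.82
    endloop
  endfacet
  facet normal 0.0000 0.6377 0.7703
    outer loop
      vertex 0.00 0.00 10.82
      vertex 17.87 0.00 10.82
      vertex 17.87 13.07 0.00
    endloop
  endfacet
  facet normal 0.0000 0.6377 0.7703
    outer loop
      vertex 0.00 0.00 10.82
      vertex 17.87 13.07 0.00
      vertex 0.00 13.07 0.00
    endloop
  endfacet
  facet normal -1.0000 0.0000 0.0000
    outer loop
      vertex 0.00 0.00 10.82
      vertex 0.00 13.07 0.00
      vertex 0.00 0.00 0.00
    endloop
  endfacet
  facet normal 1.0000 0.0000 0.0000
    outer loop
      vertex 17.87 0.00 0.00
      vertex 17.87 13.07 0.00
      vertex 17.87 0.00 10.82
    endloop
  endfacet
endsolid part

The G0 Z moves step by Δz≈1.35 mm. The G1 loops shrink linearly with z, so the solid tapers from its base footprint up to z≈10.8. Closing with a flat bottom cap and the tapered top and triangulating gives 8 facets — a wedge (ramp): 17.9 × 13.1 mm base, rising to 10.8 mm along the y=0 edge and sloping linearly to z=0 at y=13.1.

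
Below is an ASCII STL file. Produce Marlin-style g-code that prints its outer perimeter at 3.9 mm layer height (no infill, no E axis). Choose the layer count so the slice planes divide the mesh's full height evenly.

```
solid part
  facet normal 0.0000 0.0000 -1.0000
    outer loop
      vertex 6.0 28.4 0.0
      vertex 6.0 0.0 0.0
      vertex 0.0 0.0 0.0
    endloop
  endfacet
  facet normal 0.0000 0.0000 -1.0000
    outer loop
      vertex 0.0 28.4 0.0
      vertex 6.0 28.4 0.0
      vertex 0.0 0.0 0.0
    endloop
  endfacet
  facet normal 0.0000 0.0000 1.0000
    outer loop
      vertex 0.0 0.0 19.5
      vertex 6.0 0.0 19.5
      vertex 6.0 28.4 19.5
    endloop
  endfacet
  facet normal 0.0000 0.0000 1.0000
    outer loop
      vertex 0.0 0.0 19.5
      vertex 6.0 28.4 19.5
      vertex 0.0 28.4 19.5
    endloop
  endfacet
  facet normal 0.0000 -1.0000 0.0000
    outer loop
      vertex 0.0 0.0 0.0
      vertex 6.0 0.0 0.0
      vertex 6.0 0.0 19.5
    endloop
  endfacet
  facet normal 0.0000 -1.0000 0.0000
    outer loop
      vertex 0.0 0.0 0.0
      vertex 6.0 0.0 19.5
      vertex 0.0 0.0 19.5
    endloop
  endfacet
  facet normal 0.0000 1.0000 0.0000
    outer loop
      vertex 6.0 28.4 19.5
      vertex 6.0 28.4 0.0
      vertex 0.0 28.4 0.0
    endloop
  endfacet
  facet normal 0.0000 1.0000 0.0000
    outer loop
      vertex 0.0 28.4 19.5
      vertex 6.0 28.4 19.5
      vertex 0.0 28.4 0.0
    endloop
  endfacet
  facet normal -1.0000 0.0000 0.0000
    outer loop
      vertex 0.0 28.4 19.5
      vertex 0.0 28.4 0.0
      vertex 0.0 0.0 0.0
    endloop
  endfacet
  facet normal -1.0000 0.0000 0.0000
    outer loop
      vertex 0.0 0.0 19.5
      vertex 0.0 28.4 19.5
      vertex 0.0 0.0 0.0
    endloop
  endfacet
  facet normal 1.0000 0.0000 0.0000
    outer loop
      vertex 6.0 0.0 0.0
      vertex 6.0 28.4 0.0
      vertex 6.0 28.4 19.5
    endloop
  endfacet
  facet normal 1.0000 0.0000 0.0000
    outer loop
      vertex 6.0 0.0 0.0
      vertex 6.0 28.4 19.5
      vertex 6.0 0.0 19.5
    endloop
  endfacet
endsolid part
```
; perimeter-only toolpath
G21 ; units = mm
G90 ; absolute positioning
G28 ; home
; layer 1
G0 Z3.9
G0 X0.0 Y0.0
G1 X6.0 Y0.0
G1 X6.0 Y28.4
G1 X0.0 Y28.4
G1 X0.0 Y0.0
; layer 2
G0 Z7.8
G0 X0.0 Y0.0
G1 X6.0 Y0.0
G1 X6.0 Y28.4
G1 X0.0 Y28.4
G1 X0.0 Y0.0
; layer 3
G0 Z11.7
G0 X0.0 Y0.0
G1 X6.0 Y0.0
G1 X6.0 Y28.4
G1 X0.0 Y28.4
G1 X0.0 Y0.0
; layer 4
G0 Z15.6
G0 X0.0 Y0.0
G1 X6.0 Y0.0
G1 X6.0 Y28.4
G1 X0.0 Y28.4
G1 X0.0 Y0.0
; layer 5
G0 Z19.5
G0 X0.0 Y0.0
G1 X6.0 Y0.0
G1 X6.0 Y28.4
G1 X0.0 Y28.4
G1 X0.0 Y0.0
M2 ; end

The solid is a rectangular box, roughly 6 × 28.4 mm footprint and 19.5 mm tall. Slicing at Δz = 3.9 mm — 5 equal slices spanning the solid's height, so layer i sits at z = i·h/5 — gives 5 non-empty perimeters. Each is a 4-segment closed polygon; G0 lifts to the layer z and rapids to the start vertex, then G1 traces the edges.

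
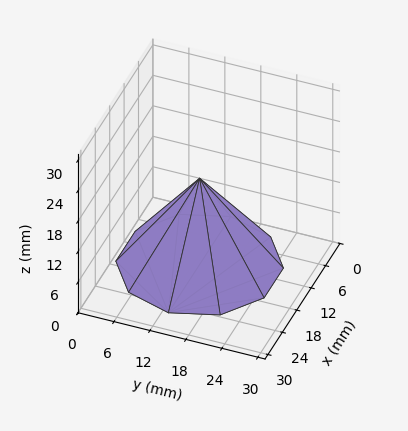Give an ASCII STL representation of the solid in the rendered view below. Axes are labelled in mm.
Reading the render: the shape is a regular 10-sided pyramid, base circumscribed radius ≈ 13 mm, apex at z ≈ 17 mm (dimensions read to the nearest mm from the axis ticks). For the STL, each face is triangulated and given an outward normal.

solid part
  facet normal 0.0000 0.0000 -1.0000
    outer loop
      vertex 17.02 25.36 0.00
      vertex 23.52 20.64 0.00
      vertex 26.00 13.00 0.00
    endloop
  endfacet
  facet normal 0.0000 0.0000 -1.0000
    outer loop
      vertex 8.98 25.36 0.00
      vertex 17.02 25.36 0.00
      vertex 26.00 13.00 0.00
    endloop
  endfacet
  facet normal 0.0000 0.0000 -1.0000
    outer loop
      vertex 2.48 20.64 0.00
      vertex 8.98 25.36 0.00
      vertex 26.00 13.00 0.00
    endloop
  endfacet
  facet normal 0.0000 0.0000 -1.0000
    outer loop
      vertex 0.00 13.00 0.00
      vertex 2.48 20.64 0.00
      vertex 26.00 13.00 0.00
    endloop
  endfacet
  facet normal 0.0000 0.0000 -1.0000
    outer loop
      vertex 2.48 5.36 0.00
      vertex 0.00 13.00 0.00
      vertex 26.00 13.00 0.00
    endloop
  endfacet
  facet normal 0.0000 0.0000 -1.0000
    outer loop
      vertex 8.98 0.64 0.00
      vertex 2.48 5.36 0.00
      vertex 26.00 13.00 0.00
    endloop
  endfacet
  facet normal 0.0000 0.0000 -1.0000
    outer loop
      vertex 17.02 0.64 0.00
      vertex 8.98 0.64 0.00
      vertex 26.00 13.00 0.00
    endloop
  endfacet
  facet normal 0.0000 0.0000 -1.0000
    outer loop
      vertex 23.52 5.36 0.00
      vertex 17.02 0.64 0.00
      vertex 26.00 13.00 0.00
    endloop
  endfacet
  facet normal 0.7692 0.2497 0.5882
    outer loop
      vertex 26.00 13.00 0.00
      vertex 23.52 20.64 0.00
      vertex 13.00 13.00 17.00
    endloop
  endfacet
  facet normal 0.4752 0.6544 0.5882
    outer loop
      vertex 23.52 20.64 0.00
      vertex 17.02 25.36 0.00
      vertex 13.00 13.00 17.00
    endloop
  endfacet
  facet normal 0.0000 0.8088 0.5881
    outer loop
      vertex 17.02 25.36 0.00
      vertex 8.98 25.36 0.00
      vertex 13.00 13.00 17.00
    endloop
  endfacet
  facet normal -0.4752 0.6544 0.5882
    outer loop
      vertex 8.98 25.36 0.00
      vertex 2.48 20.64 0.00
      vertex 13.00 13.00 17.00
    endloop
  endfacet
  facet normal -0.7692 0.2497 0.5882
    outer loop
      vertex 2.48 20.64 0.00
      vertex 0.00 13.00 0.00
      vertex 13.00 13.00 17.00
    endloop
  endfacet
  facet normal -0.7692 -0.2497 0.5882
    outer loop
      vertex 0.00 13.00 0.00
      vertex 2.48 5.36 0.00
      vertex 13.00 13.00 17.00
    endloop
  endfacet
  facet normal -0.4752 -0.6544 0.5882
    outer loop
      vertex 2.48 5.36 0.00
      vertex 8.98 0.64 0.00
      vertex 13.00 13.00 17.00
    endloop
  endfacet
  facet normal 0.0000 -0.8088 0.5881
    outer loop
      vertex 8.98 0.64 0.00
      vertex 17.02 0.64 0.00
      vertex 13.00 13.00 17.00
    endloop
  endfacet
  facet normal 0.4752 -0.6544 0.5882
    outer loop
      vertex 17.02 0.64 0.00
      vertex 23.52 5.36 0.00
      vertex 13.00 13.00 17.00
    endloop
  endfacet
  facet normal 0.7692 -0.2497 0.5882
    outer loop
      vertex 23.52 5.36 0.00
      vertex 26.00 13.00 0.00
      vertex 13.00 13.00 17.00
    endloop
  endfacet
endsolid part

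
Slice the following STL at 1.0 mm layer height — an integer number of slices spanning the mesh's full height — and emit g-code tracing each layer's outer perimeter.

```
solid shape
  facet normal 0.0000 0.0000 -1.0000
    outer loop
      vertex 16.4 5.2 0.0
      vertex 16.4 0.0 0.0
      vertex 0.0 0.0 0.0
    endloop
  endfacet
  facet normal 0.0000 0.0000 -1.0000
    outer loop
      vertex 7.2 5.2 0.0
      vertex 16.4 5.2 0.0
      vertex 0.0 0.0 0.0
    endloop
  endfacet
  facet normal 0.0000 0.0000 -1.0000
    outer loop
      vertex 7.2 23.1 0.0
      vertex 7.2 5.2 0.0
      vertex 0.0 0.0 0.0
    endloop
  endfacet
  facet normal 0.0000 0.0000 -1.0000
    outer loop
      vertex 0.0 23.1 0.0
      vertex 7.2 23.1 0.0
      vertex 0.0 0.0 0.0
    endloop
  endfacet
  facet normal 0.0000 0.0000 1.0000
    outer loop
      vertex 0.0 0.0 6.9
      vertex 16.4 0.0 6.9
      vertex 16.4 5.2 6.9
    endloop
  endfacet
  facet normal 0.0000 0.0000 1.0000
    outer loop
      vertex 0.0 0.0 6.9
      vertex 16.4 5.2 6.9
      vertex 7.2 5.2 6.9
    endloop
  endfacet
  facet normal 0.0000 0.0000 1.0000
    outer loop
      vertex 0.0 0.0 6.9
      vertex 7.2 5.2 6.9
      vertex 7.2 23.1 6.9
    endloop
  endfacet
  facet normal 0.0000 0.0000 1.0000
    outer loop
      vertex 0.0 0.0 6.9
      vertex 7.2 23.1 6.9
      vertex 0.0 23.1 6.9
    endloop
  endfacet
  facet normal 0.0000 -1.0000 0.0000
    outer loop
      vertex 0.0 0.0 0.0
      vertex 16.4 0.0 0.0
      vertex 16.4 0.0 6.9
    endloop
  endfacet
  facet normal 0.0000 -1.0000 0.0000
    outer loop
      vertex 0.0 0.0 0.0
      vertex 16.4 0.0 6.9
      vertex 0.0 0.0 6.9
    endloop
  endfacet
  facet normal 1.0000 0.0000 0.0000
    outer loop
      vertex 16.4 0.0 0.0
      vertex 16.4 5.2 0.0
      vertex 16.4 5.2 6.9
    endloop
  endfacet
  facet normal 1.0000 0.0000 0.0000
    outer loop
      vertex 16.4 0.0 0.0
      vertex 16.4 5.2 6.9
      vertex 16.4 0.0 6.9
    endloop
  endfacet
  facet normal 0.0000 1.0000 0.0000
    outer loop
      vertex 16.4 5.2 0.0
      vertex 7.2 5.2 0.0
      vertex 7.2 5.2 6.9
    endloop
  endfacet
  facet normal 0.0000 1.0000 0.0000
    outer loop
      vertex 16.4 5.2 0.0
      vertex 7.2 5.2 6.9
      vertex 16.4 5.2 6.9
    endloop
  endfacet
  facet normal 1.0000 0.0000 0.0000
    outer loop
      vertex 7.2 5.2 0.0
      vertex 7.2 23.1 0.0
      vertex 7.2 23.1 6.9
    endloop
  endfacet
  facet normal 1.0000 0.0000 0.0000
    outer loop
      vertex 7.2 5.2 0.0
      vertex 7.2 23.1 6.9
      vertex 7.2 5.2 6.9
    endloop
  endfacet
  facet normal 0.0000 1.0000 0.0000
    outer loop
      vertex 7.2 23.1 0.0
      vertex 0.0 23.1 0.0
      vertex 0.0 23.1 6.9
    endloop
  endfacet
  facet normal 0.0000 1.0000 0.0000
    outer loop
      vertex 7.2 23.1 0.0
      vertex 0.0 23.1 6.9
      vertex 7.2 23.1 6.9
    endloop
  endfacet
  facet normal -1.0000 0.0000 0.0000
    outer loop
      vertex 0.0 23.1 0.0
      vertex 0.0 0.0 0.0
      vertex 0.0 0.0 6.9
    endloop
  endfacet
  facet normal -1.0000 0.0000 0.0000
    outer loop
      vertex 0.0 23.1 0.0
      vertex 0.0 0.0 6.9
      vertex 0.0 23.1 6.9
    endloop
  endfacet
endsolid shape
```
; perimeter-only toolpath
G21 ; units = mm
G90 ; absolute positioning
G28 ; home
; layer 1
G0 Z1.0
G0 X0.0 Y0.0
G1 X16.4 Y0.0
G1 X16.4 Y5.2
G1 X7.2 Y5.2
G1 X7.2 Y23.1
G1 X0.0 Y23.1
G1 X0.0 Y0.0
; layer 2
G0 Z2.0
G0 X0.0 Y0.0
G1 X16.4 Y0.0
G1 X16.4 Y5.2
G1 X7.2 Y5.2
G1 X7.2 Y23.1
G1 X0.0 Y23.1
G1 X0.0 Y0.0
; layer 3
G0 Z3.0
G0 X0.0 Y0.0
G1 X16.4 Y0.0
G1 X16.4 Y5.2
G1 X7.2 Y5.2
G1 X7.2 Y23.1
G1 X0.0 Y23.1
G1 X0.0 Y0.0
; layer 4
G0 Z3.9
G0 X0.0 Y0.0
G1 X16.4 Y0.0
G1 X16.4 Y5.2
G1 X7.2 Y5.2
G1 X7.2 Y23.1
G1 X0.0 Y23.1
G1 X0.0 Y0.0
; layer 5
G0 Z4.9
G0 X0.0 Y0.0
G1 X16.4 Y0.0
G1 X16.4 Y5.2
G1 X7.2 Y5.2
G1 X7.2 Y23.1
G1 X0.0 Y23.1
G1 X0.0 Y0.0
; layer 6
G0 Z5.9
G0 X0.0 Y0.0
G1 X16.4 Y0.0
G1 X16.4 Y5.2
G1 X7.2 Y5.2
G1 X7.2 Y23.1
G1 X0.0 Y23.1
G1 X0.0 Y0.0
; layer 7
G0 Z6.9
G0 X0.0 Y0.0
G1 X16.4 Y0.0
G1 X16.4 Y5.2
G1 X7.2 Y5.2
G1 X7.2 Y23.1
G1 X0.0 Y23.1
G1 X0.0 Y0.0
M2 ; end

The solid is an L-shaped prism: outer 16.4 × 23.1 mm, arm thicknesses ≈ 5.2 mm (horizontal) and 7.2 mm (vertical), extruded 6.9 mm in z. Slicing at Δz = 1.0 mm — 7 equal slices spanning the solid's height, so layer i sits at z = i·h/7 — gives 7 non-empty perimeters. Each is a 6-segment closed polygon; G0 lifts to the layer z and rapids to the start vertex, then G1 traces the edges.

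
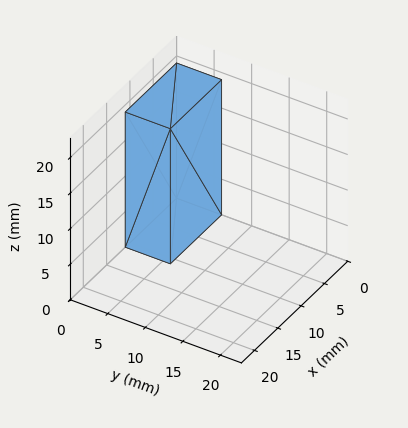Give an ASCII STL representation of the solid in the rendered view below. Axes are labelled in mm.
Reading the render: the shape is a rectangular box, roughly 11 × 6 mm footprint and 19 mm tall (dimensions read to the nearest mm from the axis ticks). For the STL, each face is triangulated and given an outward normal.

solid part
  facet normal 0.0000 0.0000 -1.0000
    outer loop
      vertex 11.00 6.00 0.00
      vertex 11.00 0.00 0.00
      vertex 0.00 0.00 0.00
    endloop
  endfacet
  facet normal 0.0000 0.0000 -1.0000
    outer loop
      vertex 0.00 6.00 0.00
      vertex 11.00 6.00 0.00
      vertex 0.00 0.00 0.00
    endloop
  endfacet
  facet normal 0.0000 0.0000 1.0000
    outer loop
      vertex 0.00 0.00 19.00
      vertex 11.00 0.00 19.00
      vertex 11.00 6.00 19.00
    endloop
  endfacet
  facet normal 0.0000 0.0000 1.0000
    outer loop
      vertex 0.00 0.00 19.00
      vertex 11.00 6.00 19.00
      vertex 0.00 6.00 19.00
    endloop
  endfacet
  facet normal 0.0000 -1.0000 0.0000
    outer loop
      vertex 0.00 0.00 0.00
      vertex 11.00 0.00 0.00
      vertex 11.00 0.00 19.00
    endloop
  endfacet
  facet normal 0.0000 -1.0000 0.0000
    outer loop
      vertex 0.00 0.00 0.00
      vertex 11.00 0.00 19.00
      vertex 0.00 0.00 19.00
    endloop
  endfacet
  facet normal 0.0000 1.0000 0.0000
    outer loop
      vertex 11.00 6.00 19.00
      vertex 11.00 6.00 0.00
      vertex 0.00 6.00 0.00
    endloop
  endfacet
  facet normal 0.0000 1.0000 0.0000
    outer loop
      vertex 0.00 6.00 19.00
      vertex 11.00 6.00 19.00
      vertex 0.00 6.00 0.00
    endloop
  endfacet
  facet normal -1.0000 0.0000 0.0000
    outer loop
      vertex 0.00 6.00 19.00
      vertex 0.00 6.00 0.00
      vertex 0.00 0.00 0.00
    endloop
  endfacet
  facet normal -1.0000 0.0000 0.0000
    outer loop
      vertex 0.00 0.00 19.00
      vertex 0.00 6.00 19.00
      vertex 0.00 0.00 0.00
    endloop
  endfacet
  facet normal 1.0000 0.0000 0.0000
    outer loop
      vertex 11.00 0.00 0.00
      vertex 11.00 6.00 0.00
      vertex 11.00 6.00 19.00
    endloop
  endfacet
  facet normal 1.0000 0.0000 0.0000
    outer loop
      vertex 11.00 0.00 0.00
      vertex 11.00 6.00 19.00
      vertex 11.00 0.00 19.00
    endloop
  endfacet
endsolid part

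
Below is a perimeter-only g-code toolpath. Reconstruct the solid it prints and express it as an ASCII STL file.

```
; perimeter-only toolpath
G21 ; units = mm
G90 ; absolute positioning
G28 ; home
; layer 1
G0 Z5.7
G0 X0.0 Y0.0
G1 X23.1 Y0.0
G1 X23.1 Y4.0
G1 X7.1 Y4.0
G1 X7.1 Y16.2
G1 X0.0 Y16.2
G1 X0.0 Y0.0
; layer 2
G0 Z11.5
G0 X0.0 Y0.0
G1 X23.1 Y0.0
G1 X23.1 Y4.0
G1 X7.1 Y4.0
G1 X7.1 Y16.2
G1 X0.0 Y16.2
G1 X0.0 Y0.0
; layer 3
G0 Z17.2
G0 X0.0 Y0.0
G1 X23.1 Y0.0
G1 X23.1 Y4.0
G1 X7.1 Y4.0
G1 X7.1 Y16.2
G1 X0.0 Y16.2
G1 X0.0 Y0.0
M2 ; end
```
solid part
  facet normal 0.0000 0.0000 -1.0000
    outer loop
      vertex 23.1 4.0 0.0
      vertex 23.1 0.0 0.0
      vertex 0.0 0.0 0.0
    endloop
  endfacet
  facet normal 0.0000 0.0000 -1.0000
    outer loop
      vertex 7.1 4.0 0.0
      vertex 23.1 4.0 0.0
      vertex 0.0 0.0 0.0
    endloop
  endfacet
  facet normal 0.0000 0.0000 -1.0000
    outer loop
      vertex 7.1 16.2 0.0
      vertex 7.1 4.0 0.0
      vertex 0.0 0.0 0.0
    endloop
  endfacet
  facet normal 0.0000 0.0000 -1.0000
    outer loop
      vertex 0.0 16.2 0.0
      vertex 7.1 16.2 0.0
      vertex 0.0 0.0 0.0
    endloop
  endfacet
  facet normal 0.0000 0.0000 1.0000
    outer loop
      vertex 0.0 0.0 17.2
      vertex 23.1 0.0 17.2
      vertex 23.1 4.0 17.2
    endloop
  endfacet
  facet normal 0.0000 0.0000 1.0000
    outer loop
      vertex 0.0 0.0 17.2
      vertex 23.1 4.0 17.2
      vertex 7.1 4.0 17.2
    endloop
  endfacet
  facet normal 0.0000 0.0000 1.0000
    outer loop
      vertex 0.0 0.0 17.2
      vertex 7.1 4.0 17.2
      vertex 7.1 16.2 17.2
    endloop
  endfacet
  facet normal 0.0000 0.0000 1.0000
    outer loop
      vertex 0.0 0.0 17.2
      vertex 7.1 16.2 17.2
      vertex 0.0 16.2 17.2
    endloop
  endfacet
  facet normal 0.0000 -1.0000 0.0000
    outer loop
      vertex 0.0 0.0 0.0
      vertex 23.1 0.0 0.0
      vertex 23.1 0.0 17.2
    endloop
  endfacet
  facet normal 0.0000 -1.0000 0.0000
    outer loop
      vertex 0.0 0.0 0.0
      vertex 23.1 0.0 17.2
      vertex 0.0 0.0 17.2
    endloop
  endfacet
  facet normal 1.0000 0.0000 0.0000
    outer loop
      vertex 23.1 0.0 0.0
      vertex 23.1 4.0 0.0
      vertex 23.1 4.0 17.2
    endloop
  endfacet
  facet normal 1.0000 0.0000 0.0000
    outer loop
      vertex 23.1 0.0 0.0
      vertex 23.1 4.0 17.2
      vertex 23.1 0.0 17.2
    endloop
  endfacet
  facet normal 0.0000 1.0000 0.0000
    outer loop
      vertex 23.1 4.0 0.0
      vertex 7.1 4.0 0.0
      vertex 7.1 4.0 17.2
    endloop
  endfacet
  facet normal 0.0000 1.0000 0.0000
    outer loop
      vertex 23.1 4.0 0.0
      vertex 7.1 4.0 17.2
      vertex 23.1 4.0 17.2
    endloop
  endfacet
  facet normal 1.0000 0.0000 0.0000
    outer loop
      vertex 7.1 4.0 0.0
      vertex 7.1 16.2 0.0
      vertex 7.1 16.2 17.2
    endloop
  endfacet
  facet normal 1.0000 0.0000 0.0000
    outer loop
      vertex 7.1 4.0 0.0
      vertex 7.1 16.2 17.2
      vertex 7.1 4.0 17.2
    endloop
  endfacet
  facet normal 0.0000 1.0000 0.0000
    outer loop
      vertex 7.1 16.2 0.0
      vertex 0.0 16.2 0.0
      vertex 0.0 16.2 17.2
    endloop
  endfacet
  facet normal 0.0000 1.0000 0.0000
    outer loop
      vertex 7.1 16.2 0.0
      vertex 0.0 16.2 17.2
      vertex 7.1 16.2 17.2
    endloop
  endfacet
  facet normal -1.0000 0.0000 0.0000
    outer loop
      vertex 0.0 16.2 0.0
      vertex 0.0 0.0 0.0
      vertex 0.0 0.0 17.2
    endloop
  endfacet
  facet normal -1.0000 0.0000 0.0000
    outer loop
      vertex 0.0 16.2 0.0
      vertex 0.0 0.0 17.2
      vertex 0.0 16.2 17.2
    endloop
  endfacet
endsolid part

The G0 Z moves step by Δz≈5.7 mm. Every layer's G1 loop is the same polygon, so the solid is a straight extrusion of it from z=0 to z≈17.2. Closing with flat bottom and top caps and triangulating gives 20 facets — an L-shaped prism: outer 23.1 × 16.2 mm, arm thicknesses ≈ 4 mm (horizontal) and 7.1 mm (vertical), extruded 17.2 mm in z.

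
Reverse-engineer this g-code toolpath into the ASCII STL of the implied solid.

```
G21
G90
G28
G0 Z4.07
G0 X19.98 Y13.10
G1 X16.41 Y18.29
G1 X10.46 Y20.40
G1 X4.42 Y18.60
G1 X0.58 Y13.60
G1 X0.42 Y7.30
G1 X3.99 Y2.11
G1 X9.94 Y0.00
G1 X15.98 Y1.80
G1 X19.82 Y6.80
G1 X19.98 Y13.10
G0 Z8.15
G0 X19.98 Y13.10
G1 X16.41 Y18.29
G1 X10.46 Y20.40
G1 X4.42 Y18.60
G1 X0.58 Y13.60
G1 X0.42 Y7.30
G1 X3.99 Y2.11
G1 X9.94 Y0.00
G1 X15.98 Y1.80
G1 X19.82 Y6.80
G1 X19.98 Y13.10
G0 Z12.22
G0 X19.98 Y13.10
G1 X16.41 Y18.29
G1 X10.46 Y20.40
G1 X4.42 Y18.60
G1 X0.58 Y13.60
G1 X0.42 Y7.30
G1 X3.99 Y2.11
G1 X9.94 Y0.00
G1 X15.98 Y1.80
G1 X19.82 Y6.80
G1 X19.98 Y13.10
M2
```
solid part
  facet normal 0.0000 0.0000 -1.0000
    outer loop
      vertex 10.46 20.40 0.00
      vertex 16.41 18.29 0.00
      vertex 19.98 13.10 0.00
    endloop
  endfacet
  facet normal 0.0000 0.0000 -1.0000
    outer loop
      vertex 4.42 18.60 0.00
      vertex 10.46 20.40 0.00
      vertex 19.98 13.10 0.00
    endloop
  endfacet
  facet normal 0.0000 0.0000 -1.0000
    outer loop
      vertex 0.58 13.60 0.00
      vertex 4.42 18.60 0.00
      vertex 19.98 13.10 0.00
    endloop
  endfacet
  facet normal 0.0000 0.0000 -1.0000
    outer loop
      vertex 0.42 7.30 0.00
      vertex 0.58 13.60 0.00
      vertex 19.98 13.10 0.00
    endloop
  endfacet
  facet normal 0.0000 0.0000 -1.0000
    outer loop
      vertex 3.99 2.11 0.00
      vertex 0.42 7.30 0.00
      vertex 19.98 13.10 0.00
    endloop
  endfacet
  facet normal 0.0000 0.0000 -1.0000
    outer loop
      vertex 9.94 0.00 0.00
      vertex 3.99 2.11 0.00
      vertex 19.98 13.10 0.00
    endloop
  endfacet
  facet normal 0.0000 0.0000 -1.0000
    outer loop
      vertex 15.98 1.80 0.00
      vertex 9.94 0.00 0.00
      vertex 19.98 13.10 0.00
    endloop
  endfacet
  facet normal 0.0000 0.0000 -1.0000
    outer loop
      vertex 19.82 6.80 0.00
      vertex 15.98 1.80 0.00
      vertex 19.98 13.10 0.00
    endloop
  endfacet
  facet normal 0.0000 0.0000 1.0000
    outer loop
      vertex 19.98 13.10 12.22
      vertex 16.41 18.29 12.22
      vertex 10.46 20.40 12.22
    endloop
  endfacet
  facet normal 0.0000 0.0000 1.0000
    outer loop
      vertex 19.98 13.10 12.22
      vertex 10.46 20.40 12.22
      vertex 4.42 18.60 12.22
    endloop
  endfacet
  facet normal 0.0000 0.0000 1.0000
    outer loop
      vertex 19.98 13.10 12.22
      vertex 4.42 18.60 12.22
      vertex 0.58 13.60 12.22
    endloop
  endfacet
  facet normal 0.0000 0.0000 1.0000
    outer loop
      vertex 19.98 13.10 12.22
      vertex 0.58 13.60 12.22
      vertex 0.42 7.30 12.22
    endloop
  endfacet
  facet normal 0.0000 0.0000 1.0000
    outer loop
      vertex 19.98 13.10 12.22
      vertex 0.42 7.30 12.22
      vertex 3.99 2.11 12.22
    endloop
  endfacet
  facet normal 0.0000 0.0000 1.0000
    outer loop
      vertex 19.98 13.10 12.22
      vertex 3.99 2.11 12.22
      vertex 9.94 0.00 12.22
    endloop
  endfacet
  facet normal 0.0000 0.0000 1.0000
    outer loop
      vertex 19.98 13.10 12.22
      vertex 9.94 0.00 12.22
      vertex 15.98 1.80 12.22
    endloop
  endfacet
  facet normal 0.0000 0.0000 1.0000
    outer loop
      vertex 19.98 13.10 12.22
      vertex 15.98 1.80 12.22
      vertex 19.82 6.80 12.22
    endloop
  endfacet
  facet normal 0.8239 0.5667 0.0000
    outer loop
      vertex 19.98 13.10 0.00
      vertex 16.41 18.29 0.00
      vertex 16.41 18.29 12.22
    endloop
  endfacet
  facet normal 0.8239 0.5667 0.0000
    outer loop
      vertex 19.98 13.10 0.00
      vertex 16.41 18.29 12.22
      vertex 19.98 13.10 12.22
    endloop
  endfacet
  facet normal 0.3342 0.9425 0.0000
    outer loop
      vertex 16.41 18.29 0.00
      vertex 10.46 20.40 0.00
      vertex 10.46 20.40 12.22
    endloop
  endfacet
  facet normal 0.3342 0.9425 0.0000
    outer loop
      vertex 16.41 18.29 0.00
      vertex 10.46 20.40 12.22
      vertex 16.41 18.29 12.22
    endloop
  endfacet
  facet normal -0.2856 0.9583 0.0000
    outer loop
      vertex 10.46 20.40 0.00
      vertex 4.42 18.60 0.00
      vertex 4.42 18.60 12.22
    endloop
  endfacet
  facet normal -0.2856 0.9583 0.0000
    outer loop
      vertex 10.46 20.40 0.00
      vertex 4.42 18.60 12.22
      vertex 10.46 20.40 12.22
    endloop
  endfacet
  facet normal -0.7931 0.6091 0.0000
    outer loop
      vertex 4.42 18.60 0.00
      vertex 0.58 13.60 0.00
      vertex 0.58 13.60 12.22
    endloop
  endfacet
  facet normal -0.7931 0.6091 0.0000
    outer loop
      vertex 4.42 18.60 0.00
      vertex 0.58 13.60 12.22
      vertex 4.42 18.60 12.22
    endloop
  endfacet
  facet normal -0.9997 0.0254 0.0000
    outer loop
      vertex 0.58 13.60 0.00
      vertex 0.42 7.30 0.00
      vertex 0.42 7.30 12.22
    endloop
  endfacet
  facet normal -0.9997 0.0254 0.0000
    outer loop
      vertex 0.58 13.60 0.00
      vertex 0.42 7.30 12.22
      vertex 0.58 13.60 12.22
    endloop
  endfacet
  facet normal -0.8239 -0.5667 0.0000
    outer loop
      vertex 0.42 7.30 0.00
      vertex 3.99 2.11 0.00
      vertex 3.99 2.11 12.22
    endloop
  endfacet
  facet normal -0.8239 -0.5667 0.0000
    outer loop
      vertex 0.42 7.30 0.00
      vertex 3.99 2.11 12.22
      vertex 0.42 7.30 12.22
    endloop
  endfacet
  facet normal -0.3342 -0.9425 0.0000
    outer loop
      vertex 3.99 2.11 0.00
      vertex 9.94 0.00 0.00
      vertex 9.94 0.00 12.22
    endloop
  endfacet
  facet normal -0.3342 -0.9425 0.0000
    outer loop
      vertex 3.99 2.11 0.00
      vertex 9.94 0.00 12.22
      vertex 3.99 2.11 12.22
    endloop
  endfacet
  facet normal 0.2856 -0.9583 0.0000
    outer loop
      vertex 9.94 0.00 0.00
      vertex 15.98 1.80 0.00
      vertex 15.98 1.80 12.22
    endloop
  endfacet
  facet normal 0.2856 -0.9583 0.0000
    outer loop
      vertex 9.94 0.00 0.00
      vertex 15.98 1.80 12.22
      vertex 9.94 0.00 12.22
    endloop
  endfacet
  facet normal 0.7931 -0.6091 0.0000
    outer loop
      vertex 15.98 1.80 0.00
      vertex 19.82 6.80 0.00
      vertex 19.82 6.80 12.22
    endloop
  endfacet
  facet normal 0.7931 -0.6091 0.0000
    outer loop
      vertex 15.98 1.80 0.00
      vertex 19.82 6.80 12.22
      vertex 15.98 1.80 12.22
    endloop
  endfacet
  facet normal 0.9997 -0.0254 0.0000
    outer loop
      vertex 19.82 6.80 0.00
      vertex 19.98 13.10 0.00
      vertex 19.98 13.10 12.22
    endloop
  endfacet
  facet normal 0.9997 -0.0254 0.0000
    outer loop
      vertex 19.82 6.80 0.00
      vertex 19.98 13.10 12.22
      vertex 19.82 6.80 12.22
    endloop
  endfacet
endsolid part

The G0 Z moves step by Δz≈4.07 mm. Every layer's G1 loop is the same polygon, so the solid is a straight extrusion of it from z=0 to z≈12.2. Closing with flat bottom and top caps and triangulating gives 36 facets — a regular 10-sided prism (a cylinder approximated with 10 flat sides), circumscribed radius ≈ 10.2 mm, height ≈ 12.2 mm.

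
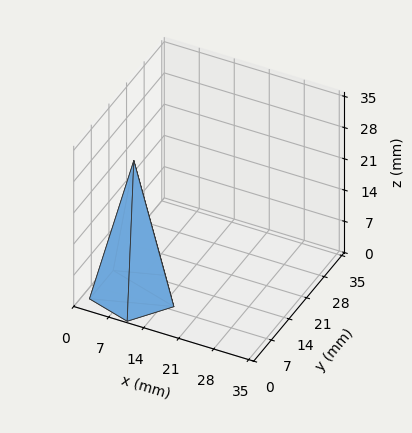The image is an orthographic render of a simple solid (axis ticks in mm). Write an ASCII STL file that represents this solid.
Reading the render: the shape is a regular 5-sided pyramid, base circumscribed radius ≈ 8 mm, apex at z ≈ 30 mm (dimensions read to the nearest mm from the axis ticks). For the STL, each face is triangulated and given an outward normal.

solid part
  facet normal 0.0000 0.0000 -1.0000
    outer loop
      vertex 1.5 12.7 0.0
      vertex 10.5 15.6 0.0
      vertex 16.0 8.0 0.0
    endloop
  endfacet
  facet normal 0.0000 0.0000 -1.0000
    outer loop
      vertex 1.5 3.3 0.0
      vertex 1.5 12.7 0.0
      vertex 16.0 8.0 0.0
    endloop
  endfacet
  facet normal 0.0000 0.0000 -1.0000
    outer loop
      vertex 10.5 0.4 0.0
      vertex 1.5 3.3 0.0
      vertex 16.0 8.0 0.0
    endloop
  endfacet
  facet normal 0.7918 0.5730 0.2112
    outer loop
      vertex 16.0 8.0 0.0
      vertex 10.5 15.6 0.0
      vertex 8.0 8.0 30.0
    endloop
  endfacet
  facet normal -0.2998 0.9304 0.2107
    outer loop
      vertex 10.5 15.6 0.0
      vertex 1.5 12.7 0.0
      vertex 8.0 8.0 30.0
    endloop
  endfacet
  facet normal -0.9773 0.0000 0.2118
    outer loop
      vertex 1.5 12.7 0.0
      vertex 1.5 3.3 0.0
      vertex 8.0 8.0 30.0
    endloop
  endfacet
  facet normal -0.2998 -0.9304 0.2107
    outer loop
      vertex 1.5 3.3 0.0
      vertex 10.5 0.4 0.0
      vertex 8.0 8.0 30.0
    endloop
  endfacet
  facet normal 0.7918 -0.5730 0.2112
    outer loop
      vertex 10.5 0.4 0.0
      vertex 16.0 8.0 0.0
      vertex 8.0 8.0 30.0
    endloop
  endfacet
endsolid part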